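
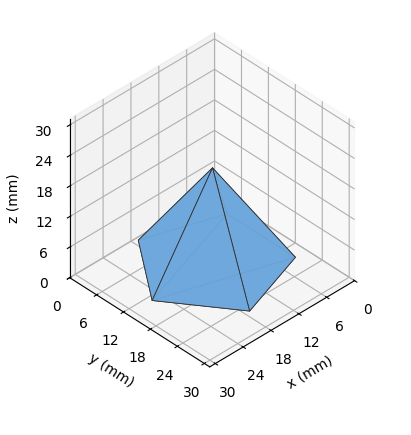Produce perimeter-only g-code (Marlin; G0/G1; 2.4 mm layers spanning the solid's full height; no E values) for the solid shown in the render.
Reading the render: the shape is a regular 5-sided pyramid, base circumscribed radius ≈ 13 mm, apex at z ≈ 19 mm (dimensions read to the nearest mm from the axis ticks). For the g-code, the solid's height is divided into equal slices at the stated Δz and each level perimeter traced with G1 moves after a G0 lift.

; perimeter-only toolpath
G21 ; units = mm
G90 ; absolute positioning
G28 ; home
; layer 1
G0 Z2.4
G0 X24.4 Y13.0
G1 X16.5 Y23.8
G1 X3.8 Y19.7
G1 X3.8 Y6.4
G1 X16.5 Y2.1
G1 X24.4 Y13.0
; layer 2
G0 Z4.8
G0 X22.8 Y13.0
G1 X16.0 Y22.3
G1 X5.1 Y18.7
G1 X5.1 Y7.3
G1 X16.0 Y3.7
G1 X22.8 Y13.0
; layer 3
G0 Z7.1
G0 X21.1 Y13.0
G1 X15.5 Y20.8
G1 X6.4 Y17.8
G1 X6.4 Y8.2
G1 X15.5 Y5.2
G1 X21.1 Y13.0
; layer 4
G0 Z9.5
G0 X19.5 Y13.0
G1 X15.0 Y19.2
G1 X7.8 Y16.8
G1 X7.8 Y9.2
G1 X15.0 Y6.8
G1 X19.5 Y13.0
; layer 5
G0 Z11.9
G0 X17.9 Y13.0
G1 X14.5 Y17.6
G1 X9.1 Y15.9
G1 X9.1 Y10.2
G1 X14.5 Y8.3
G1 X17.9 Y13.0
; layer 6
G0 Z14.2
G0 X16.2 Y13.0
G1 X14.0 Y16.1
G1 X10.4 Y14.9
G1 X10.4 Y11.1
G1 X14.0 Y9.9
G1 X16.2 Y13.0
; layer 7
G0 Z16.6
G0 X14.6 Y13.0
G1 X13.5 Y14.6
G1 X11.7 Y13.9
G1 X11.7 Y12.1
G1 X13.5 Y11.4
G1 X14.6 Y13.0
M2 ; end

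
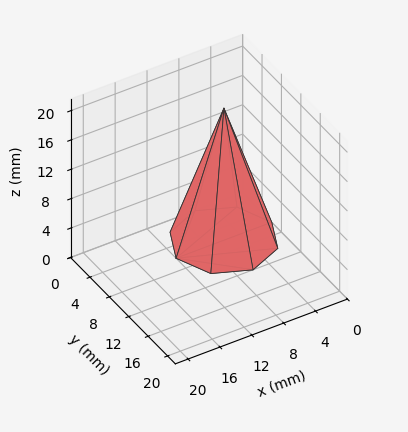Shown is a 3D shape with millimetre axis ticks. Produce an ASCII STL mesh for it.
Reading the render: the shape is a regular 8-sided pyramid, base circumscribed radius ≈ 6 mm, apex at z ≈ 18 mm (dimensions read to the nearest mm from the axis ticks). For the STL, each face is triangulated and given an outward normal.

solid part
  facet normal 0.0000 0.0000 -1.0000
    outer loop
      vertex 6.0 12.0 0.0
      vertex 10.2 10.2 0.0
      vertex 12.0 6.0 0.0
    endloop
  endfacet
  facet normal 0.0000 0.0000 -1.0000
    outer loop
      vertex 1.8 10.2 0.0
      vertex 6.0 12.0 0.0
      vertex 12.0 6.0 0.0
    endloop
  endfacet
  facet normal 0.0000 0.0000 -1.0000
    outer loop
      vertex 0.0 6.0 0.0
      vertex 1.8 10.2 0.0
      vertex 12.0 6.0 0.0
    endloop
  endfacet
  facet normal 0.0000 0.0000 -1.0000
    outer loop
      vertex 1.8 1.8 0.0
      vertex 0.0 6.0 0.0
      vertex 12.0 6.0 0.0
    endloop
  endfacet
  facet normal 0.0000 0.0000 -1.0000
    outer loop
      vertex 6.0 0.0 0.0
      vertex 1.8 1.8 0.0
      vertex 12.0 6.0 0.0
    endloop
  endfacet
  facet normal 0.0000 0.0000 -1.0000
    outer loop
      vertex 10.2 1.8 0.0
      vertex 6.0 0.0 0.0
      vertex 12.0 6.0 0.0
    endloop
  endfacet
  facet normal 0.8788 0.3766 0.2929
    outer loop
      vertex 12.0 6.0 0.0
      vertex 10.2 10.2 0.0
      vertex 6.0 6.0 18.0
    endloop
  endfacet
  facet normal 0.3766 0.8788 0.2929
    outer loop
      vertex 10.2 10.2 0.0
      vertex 6.0 12.0 0.0
      vertex 6.0 6.0 18.0
    endloop
  endfacet
  facet normal -0.3766 0.8788 0.2929
    outer loop
      vertex 6.0 12.0 0.0
      vertex 1.8 10.2 0.0
      vertex 6.0 6.0 18.0
    endloop
  endfacet
  facet normal -0.8788 0.3766 0.2929
    outer loop
      vertex 1.8 10.2 0.0
      vertex 0.0 6.0 0.0
      vertex 6.0 6.0 18.0
    endloop
  endfacet
  facet normal -0.8788 -0.3766 0.2929
    outer loop
      vertex 0.0 6.0 0.0
      vertex 1.8 1.8 0.0
      vertex 6.0 6.0 18.0
    endloop
  endfacet
  facet normal -0.3766 -0.8788 0.2929
    outer loop
      vertex 1.8 1.8 0.0
      vertex 6.0 0.0 0.0
      vertex 6.0 6.0 18.0
    endloop
  endfacet
  facet normal 0.3766 -0.8788 0.2929
    outer loop
      vertex 6.0 0.0 0.0
      vertex 10.2 1.8 0.0
      vertex 6.0 6.0 18.0
    endloop
  endfacet
  facet normal 0.8788 -0.3766 0.2929
    outer loop
      vertex 10.2 1.8 0.0
      vertex 12.0 6.0 0.0
      vertex 6.0 6.0 18.0
    endloop
  endfacet
endsolid part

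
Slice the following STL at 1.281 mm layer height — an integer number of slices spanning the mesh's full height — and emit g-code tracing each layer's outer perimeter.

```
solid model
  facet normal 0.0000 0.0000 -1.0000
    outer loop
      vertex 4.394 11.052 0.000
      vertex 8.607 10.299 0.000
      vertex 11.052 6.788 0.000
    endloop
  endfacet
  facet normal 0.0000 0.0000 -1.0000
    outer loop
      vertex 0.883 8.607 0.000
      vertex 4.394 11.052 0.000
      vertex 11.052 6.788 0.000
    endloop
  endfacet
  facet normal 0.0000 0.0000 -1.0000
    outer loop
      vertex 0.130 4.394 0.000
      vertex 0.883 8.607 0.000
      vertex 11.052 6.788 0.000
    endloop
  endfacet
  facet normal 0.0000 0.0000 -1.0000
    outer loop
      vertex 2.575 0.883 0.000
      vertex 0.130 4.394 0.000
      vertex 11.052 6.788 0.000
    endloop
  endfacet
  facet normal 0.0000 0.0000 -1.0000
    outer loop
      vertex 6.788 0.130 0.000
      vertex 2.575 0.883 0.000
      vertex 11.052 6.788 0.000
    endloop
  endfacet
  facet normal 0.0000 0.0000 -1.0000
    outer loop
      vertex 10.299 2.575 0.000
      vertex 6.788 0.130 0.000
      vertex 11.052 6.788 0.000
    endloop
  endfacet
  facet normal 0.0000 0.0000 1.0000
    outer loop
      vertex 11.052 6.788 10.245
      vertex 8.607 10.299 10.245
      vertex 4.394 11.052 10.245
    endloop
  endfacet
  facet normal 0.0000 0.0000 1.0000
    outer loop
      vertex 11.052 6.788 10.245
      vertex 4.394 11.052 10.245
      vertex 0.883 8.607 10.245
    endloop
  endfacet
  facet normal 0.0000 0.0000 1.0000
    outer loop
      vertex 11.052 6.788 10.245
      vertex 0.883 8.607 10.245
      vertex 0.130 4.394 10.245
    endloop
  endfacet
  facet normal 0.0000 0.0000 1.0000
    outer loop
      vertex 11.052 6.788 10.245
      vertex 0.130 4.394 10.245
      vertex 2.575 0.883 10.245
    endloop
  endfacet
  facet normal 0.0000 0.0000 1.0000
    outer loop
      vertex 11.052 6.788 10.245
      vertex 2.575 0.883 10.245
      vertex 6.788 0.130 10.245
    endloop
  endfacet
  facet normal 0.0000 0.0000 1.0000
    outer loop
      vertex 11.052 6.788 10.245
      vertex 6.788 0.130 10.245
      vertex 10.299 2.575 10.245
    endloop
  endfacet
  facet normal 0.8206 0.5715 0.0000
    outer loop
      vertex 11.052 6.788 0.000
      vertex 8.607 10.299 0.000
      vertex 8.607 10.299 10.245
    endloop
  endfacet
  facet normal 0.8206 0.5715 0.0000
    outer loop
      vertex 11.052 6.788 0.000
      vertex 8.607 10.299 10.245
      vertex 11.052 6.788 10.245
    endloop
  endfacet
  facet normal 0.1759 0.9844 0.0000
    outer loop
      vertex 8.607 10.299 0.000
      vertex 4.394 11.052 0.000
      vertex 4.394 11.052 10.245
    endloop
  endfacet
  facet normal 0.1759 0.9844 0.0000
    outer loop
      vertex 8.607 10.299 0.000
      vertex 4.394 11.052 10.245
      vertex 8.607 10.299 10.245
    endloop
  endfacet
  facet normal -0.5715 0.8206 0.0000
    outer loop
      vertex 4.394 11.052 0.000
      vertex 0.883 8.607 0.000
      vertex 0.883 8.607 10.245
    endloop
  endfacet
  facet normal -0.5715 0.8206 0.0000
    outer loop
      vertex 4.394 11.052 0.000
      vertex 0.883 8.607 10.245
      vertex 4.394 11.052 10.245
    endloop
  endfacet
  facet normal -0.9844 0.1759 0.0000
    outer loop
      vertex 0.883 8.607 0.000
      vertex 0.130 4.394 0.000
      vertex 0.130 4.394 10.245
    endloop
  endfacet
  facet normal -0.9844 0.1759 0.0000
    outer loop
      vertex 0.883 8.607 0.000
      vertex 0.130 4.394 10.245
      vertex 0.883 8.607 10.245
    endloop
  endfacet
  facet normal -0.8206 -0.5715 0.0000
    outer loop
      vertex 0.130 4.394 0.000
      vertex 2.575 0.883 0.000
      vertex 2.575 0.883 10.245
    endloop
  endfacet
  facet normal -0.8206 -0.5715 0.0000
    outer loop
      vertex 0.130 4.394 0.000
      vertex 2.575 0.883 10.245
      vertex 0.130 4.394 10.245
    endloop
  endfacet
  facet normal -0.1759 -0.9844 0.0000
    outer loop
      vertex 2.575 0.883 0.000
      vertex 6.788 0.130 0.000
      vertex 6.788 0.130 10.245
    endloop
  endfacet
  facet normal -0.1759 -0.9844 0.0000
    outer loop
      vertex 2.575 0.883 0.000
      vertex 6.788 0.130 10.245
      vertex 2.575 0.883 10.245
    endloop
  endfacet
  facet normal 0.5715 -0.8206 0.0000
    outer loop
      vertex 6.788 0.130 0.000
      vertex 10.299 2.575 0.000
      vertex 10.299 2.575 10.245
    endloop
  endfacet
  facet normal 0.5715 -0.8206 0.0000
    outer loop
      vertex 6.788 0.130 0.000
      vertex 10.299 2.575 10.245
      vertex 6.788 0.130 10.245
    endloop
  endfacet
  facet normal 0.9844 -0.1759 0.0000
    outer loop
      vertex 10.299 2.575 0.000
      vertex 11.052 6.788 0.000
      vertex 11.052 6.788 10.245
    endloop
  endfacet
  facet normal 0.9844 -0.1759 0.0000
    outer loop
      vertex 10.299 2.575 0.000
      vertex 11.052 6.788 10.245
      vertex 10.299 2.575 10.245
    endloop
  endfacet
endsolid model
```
; perimeter-only toolpath
G21 ; units = mm
G90 ; absolute positioning
G28 ; home
; layer 1
G0 Z1.281
G0 X11.052 Y6.788
G1 X8.607 Y10.299
G1 X4.394 Y11.052
G1 X0.883 Y8.607
G1 X0.130 Y4.394
G1 X2.575 Y0.883
G1 X6.788 Y0.130
G1 X10.299 Y2.575
G1 X11.052 Y6.788
; layer 2
G0 Z2.561
G0 X11.052 Y6.788
G1 X8.607 Y10.299
G1 X4.394 Y11.052
G1 X0.883 Y8.607
G1 X0.130 Y4.394
G1 X2.575 Y0.883
G1 X6.788 Y0.130
G1 X10.299 Y2.575
G1 X11.052 Y6.788
; layer 3
G0 Z3.842
G0 X11.052 Y6.788
G1 X8.607 Y10.299
G1 X4.394 Y11.052
G1 X0.883 Y8.607
G1 X0.130 Y4.394
G1 X2.575 Y0.883
G1 X6.788 Y0.130
G1 X10.299 Y2.575
G1 X11.052 Y6.788
; layer 4
G0 Z5.122
G0 X11.052 Y6.788
G1 X8.607 Y10.299
G1 X4.394 Y11.052
G1 X0.883 Y8.607
G1 X0.130 Y4.394
G1 X2.575 Y0.883
G1 X6.788 Y0.130
G1 X10.299 Y2.575
G1 X11.052 Y6.788
; layer 5
G0 Z6.403
G0 X11.052 Y6.788
G1 X8.607 Y10.299
G1 X4.394 Y11.052
G1 X0.883 Y8.607
G1 X0.130 Y4.394
G1 X2.575 Y0.883
G1 X6.788 Y0.130
G1 X10.299 Y2.575
G1 X11.052 Y6.788
; layer 6
G0 Z7.684
G0 X11.052 Y6.788
G1 X8.607 Y10.299
G1 X4.394 Y11.052
G1 X0.883 Y8.607
G1 X0.130 Y4.394
G1 X2.575 Y0.883
G1 X6.788 Y0.130
G1 X10.299 Y2.575
G1 X11.052 Y6.788
; layer 7
G0 Z8.964
G0 X11.052 Y6.788
G1 X8.607 Y10.299
G1 X4.394 Y11.052
G1 X0.883 Y8.607
G1 X0.130 Y4.394
G1 X2.575 Y0.883
G1 X6.788 Y0.130
G1 X10.299 Y2.575
G1 X11.052 Y6.788
; layer 8
G0 Z10.245
G0 X11.052 Y6.788
G1 X8.607 Y10.299
G1 X4.394 Y11.052
G1 X0.883 Y8.607
G1 X0.130 Y4.394
G1 X2.575 Y0.883
G1 X6.788 Y0.130
G1 X10.299 Y2.575
G1 X11.052 Y6.788
M2 ; end

The solid is a regular 8-sided prism (a cylinder approximated with 8 flat sides), circumscribed radius ≈ 5.59 mm, height ≈ 10.2 mm. Slicing at Δz = 1.281 mm — 8 equal slices spanning the solid's height, so layer i sits at z = i·h/8 — gives 8 non-empty perimeters. Each is a 8-segment closed polygon; G0 lifts to the layer z and rapids to the start vertex, then G1 traces the edges.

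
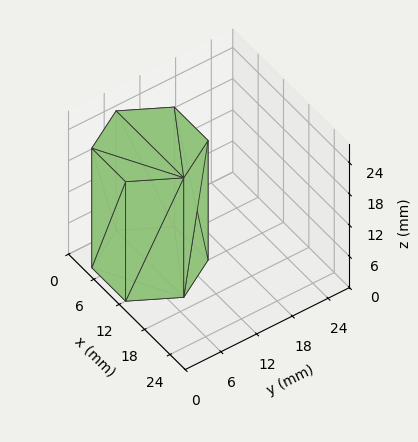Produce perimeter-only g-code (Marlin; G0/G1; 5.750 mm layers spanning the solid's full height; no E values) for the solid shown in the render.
Reading the render: the shape is a regular 6-sided prism (a cylinder approximated with 6 flat sides), circumscribed radius ≈ 8 mm, height ≈ 23 mm (dimensions read to the nearest mm from the axis ticks). For the g-code, the solid's height is divided into equal slices at the stated Δz and each level perimeter traced with G1 moves after a G0 lift.

; perimeter-only toolpath
G21 ; units = mm
G90 ; absolute positioning
G28 ; home
; layer 1
G0 Z5.750
G0 X16.000 Y8.000
G1 X12.000 Y14.928
G1 X4.000 Y14.928
G1 X0.000 Y8.000
G1 X4.000 Y1.072
G1 X12.000 Y1.072
G1 X16.000 Y8.000
; layer 2
G0 Z11.500
G0 X16.000 Y8.000
G1 X12.000 Y14.928
G1 X4.000 Y14.928
G1 X0.000 Y8.000
G1 X4.000 Y1.072
G1 X12.000 Y1.072
G1 X16.000 Y8.000
; layer 3
G0 Z17.250
G0 X16.000 Y8.000
G1 X12.000 Y14.928
G1 X4.000 Y14.928
G1 X0.000 Y8.000
G1 X4.000 Y1.072
G1 X12.000 Y1.072
G1 X16.000 Y8.000
; layer 4
G0 Z23.000
G0 X16.000 Y8.000
G1 X12.000 Y14.928
G1 X4.000 Y14.928
G1 X0.000 Y8.000
G1 X4.000 Y1.072
G1 X12.000 Y1.072
G1 X16.000 Y8.000
M2 ; end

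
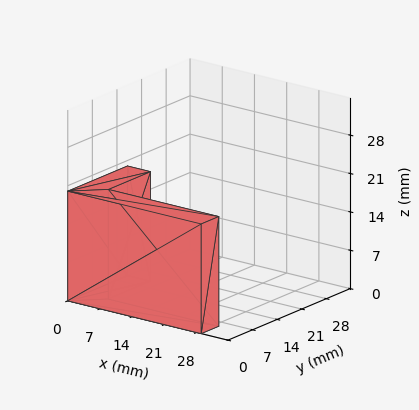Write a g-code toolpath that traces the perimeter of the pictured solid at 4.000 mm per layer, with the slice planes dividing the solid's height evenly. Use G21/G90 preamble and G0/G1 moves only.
Reading the render: the shape is an L-shaped prism: outer 29 × 17 mm, arm thicknesses ≈ 5 mm (horizontal) and 5 mm (vertical), extruded 20 mm in z (dimensions read to the nearest mm from the axis ticks). For the g-code, the solid's height is divided into equal slices at the stated Δz and each level perimeter traced with G1 moves after a G0 lift.

; perimeter-only toolpath
G21 ; units = mm
G90 ; absolute positioning
G28 ; home
; layer 1
G0 Z4.000
G0 X0.000 Y0.000
G1 X29.000 Y0.000
G1 X29.000 Y5.000
G1 X5.000 Y5.000
G1 X5.000 Y17.000
G1 X0.000 Y17.000
G1 X0.000 Y0.000
; layer 2
G0 Z8.000
G0 X0.000 Y0.000
G1 X29.000 Y0.000
G1 X29.000 Y5.000
G1 X5.000 Y5.000
G1 X5.000 Y17.000
G1 X0.000 Y17.000
G1 X0.000 Y0.000
; layer 3
G0 Z12.000
G0 X0.000 Y0.000
G1 X29.000 Y0.000
G1 X29.000 Y5.000
G1 X5.000 Y5.000
G1 X5.000 Y17.000
G1 X0.000 Y17.000
G1 X0.000 Y0.000
; layer 4
G0 Z16.000
G0 X0.000 Y0.000
G1 X29.000 Y0.000
G1 X29.000 Y5.000
G1 X5.000 Y5.000
G1 X5.000 Y17.000
G1 X0.000 Y17.000
G1 X0.000 Y0.000
; layer 5
G0 Z20.000
G0 X0.000 Y0.000
G1 X29.000 Y0.000
G1 X29.000 Y5.000
G1 X5.000 Y5.000
G1 X5.000 Y17.000
G1 X0.000 Y17.000
G1 X0.000 Y0.000
M2 ; end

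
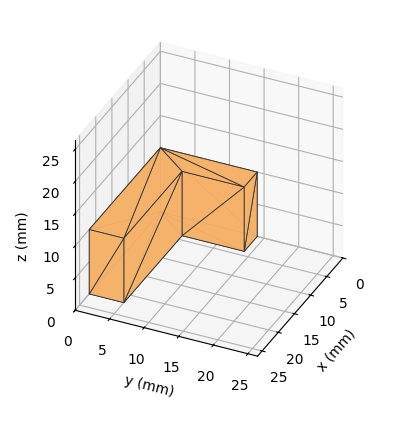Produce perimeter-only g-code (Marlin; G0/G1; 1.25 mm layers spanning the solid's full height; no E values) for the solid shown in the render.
Reading the render: the shape is an L-shaped prism: outer 22 × 14 mm, arm thicknesses ≈ 5 mm (horizontal) and 4 mm (vertical), extruded 10 mm in z (dimensions read to the nearest mm from the axis ticks). For the g-code, the solid's height is divided into equal slices at the stated Δz and each level perimeter traced with G1 moves after a G0 lift.

; perimeter-only toolpath
G21 ; units = mm
G90 ; absolute positioning
G28 ; home
; layer 1
G0 Z1.25
G0 X0.00 Y0.00
G1 X22.00 Y0.00
G1 X22.00 Y5.00
G1 X4.00 Y5.00
G1 X4.00 Y14.00
G1 X0.00 Y14.00
G1 X0.00 Y0.00
; layer 2
G0 Z2.50
G0 X0.00 Y0.00
G1 X22.00 Y0.00
G1 X22.00 Y5.00
G1 X4.00 Y5.00
G1 X4.00 Y14.00
G1 X0.00 Y14.00
G1 X0.00 Y0.00
; layer 3
G0 Z3.75
G0 X0.00 Y0.00
G1 X22.00 Y0.00
G1 X22.00 Y5.00
G1 X4.00 Y5.00
G1 X4.00 Y14.00
G1 X0.00 Y14.00
G1 X0.00 Y0.00
; layer 4
G0 Z5.00
G0 X0.00 Y0.00
G1 X22.00 Y0.00
G1 X22.00 Y5.00
G1 X4.00 Y5.00
G1 X4.00 Y14.00
G1 X0.00 Y14.00
G1 X0.00 Y0.00
; layer 5
G0 Z6.25
G0 X0.00 Y0.00
G1 X22.00 Y0.00
G1 X22.00 Y5.00
G1 X4.00 Y5.00
G1 X4.00 Y14.00
G1 X0.00 Y14.00
G1 X0.00 Y0.00
; layer 6
G0 Z7.50
G0 X0.00 Y0.00
G1 X22.00 Y0.00
G1 X22.00 Y5.00
G1 X4.00 Y5.00
G1 X4.00 Y14.00
G1 X0.00 Y14.00
G1 X0.00 Y0.00
; layer 7
G0 Z8.75
G0 X0.00 Y0.00
G1 X22.00 Y0.00
G1 X22.00 Y5.00
G1 X4.00 Y5.00
G1 X4.00 Y14.00
G1 X0.00 Y14.00
G1 X0.00 Y0.00
; layer 8
G0 Z10.00
G0 X0.00 Y0.00
G1 X22.00 Y0.00
G1 X22.00 Y5.00
G1 X4.00 Y5.00
G1 X4.00 Y14.00
G1 X0.00 Y14.00
G1 X0.00 Y0.00
M2 ; end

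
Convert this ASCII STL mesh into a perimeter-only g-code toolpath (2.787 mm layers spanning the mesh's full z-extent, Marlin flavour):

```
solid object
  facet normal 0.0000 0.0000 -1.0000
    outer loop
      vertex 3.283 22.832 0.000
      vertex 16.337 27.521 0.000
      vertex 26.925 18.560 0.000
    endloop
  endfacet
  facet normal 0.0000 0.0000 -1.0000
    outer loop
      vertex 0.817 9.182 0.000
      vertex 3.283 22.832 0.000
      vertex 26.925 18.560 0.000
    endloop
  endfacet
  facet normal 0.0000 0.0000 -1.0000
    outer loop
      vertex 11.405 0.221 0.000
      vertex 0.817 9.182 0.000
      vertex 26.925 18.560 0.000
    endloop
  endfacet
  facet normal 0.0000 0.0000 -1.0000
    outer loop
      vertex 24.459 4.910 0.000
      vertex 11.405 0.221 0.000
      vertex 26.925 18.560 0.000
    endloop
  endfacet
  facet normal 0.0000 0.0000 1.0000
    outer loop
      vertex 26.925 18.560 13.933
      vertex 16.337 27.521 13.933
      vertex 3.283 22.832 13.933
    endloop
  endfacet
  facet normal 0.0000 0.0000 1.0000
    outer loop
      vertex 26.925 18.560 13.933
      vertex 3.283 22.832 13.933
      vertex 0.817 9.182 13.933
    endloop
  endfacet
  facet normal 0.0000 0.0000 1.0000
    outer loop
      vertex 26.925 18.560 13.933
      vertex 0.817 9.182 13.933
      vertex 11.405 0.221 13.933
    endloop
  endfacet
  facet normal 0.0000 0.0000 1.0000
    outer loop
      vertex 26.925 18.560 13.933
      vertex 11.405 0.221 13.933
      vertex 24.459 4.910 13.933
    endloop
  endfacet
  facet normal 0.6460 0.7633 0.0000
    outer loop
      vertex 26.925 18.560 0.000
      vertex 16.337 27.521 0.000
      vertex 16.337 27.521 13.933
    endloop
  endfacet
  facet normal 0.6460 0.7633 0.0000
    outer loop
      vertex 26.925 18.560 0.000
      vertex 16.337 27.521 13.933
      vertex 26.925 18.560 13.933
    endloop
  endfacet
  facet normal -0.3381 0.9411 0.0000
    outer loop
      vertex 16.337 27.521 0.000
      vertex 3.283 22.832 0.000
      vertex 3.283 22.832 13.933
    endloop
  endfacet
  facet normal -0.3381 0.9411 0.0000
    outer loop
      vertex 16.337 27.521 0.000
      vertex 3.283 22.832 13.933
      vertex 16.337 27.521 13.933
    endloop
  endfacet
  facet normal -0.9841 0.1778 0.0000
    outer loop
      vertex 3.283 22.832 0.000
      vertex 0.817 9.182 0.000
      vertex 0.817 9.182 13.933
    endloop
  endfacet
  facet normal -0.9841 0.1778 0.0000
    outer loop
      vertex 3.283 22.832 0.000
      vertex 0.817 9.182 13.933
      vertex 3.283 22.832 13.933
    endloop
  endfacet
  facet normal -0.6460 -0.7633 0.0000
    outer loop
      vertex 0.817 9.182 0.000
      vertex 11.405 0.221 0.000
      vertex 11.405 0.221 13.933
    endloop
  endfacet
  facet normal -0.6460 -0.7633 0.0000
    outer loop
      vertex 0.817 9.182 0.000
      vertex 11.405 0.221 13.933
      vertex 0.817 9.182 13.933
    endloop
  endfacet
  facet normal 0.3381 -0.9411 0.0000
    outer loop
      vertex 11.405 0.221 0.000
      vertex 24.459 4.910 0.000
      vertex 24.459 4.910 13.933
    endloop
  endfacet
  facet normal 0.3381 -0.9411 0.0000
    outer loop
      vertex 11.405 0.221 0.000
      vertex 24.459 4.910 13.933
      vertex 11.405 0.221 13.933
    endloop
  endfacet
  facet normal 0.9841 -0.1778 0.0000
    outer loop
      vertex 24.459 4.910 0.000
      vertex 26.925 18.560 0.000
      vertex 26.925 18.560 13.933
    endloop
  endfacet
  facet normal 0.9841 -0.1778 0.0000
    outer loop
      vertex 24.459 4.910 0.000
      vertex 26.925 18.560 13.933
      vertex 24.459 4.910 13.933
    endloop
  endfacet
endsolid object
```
; perimeter-only toolpath
G21 ; units = mm
G90 ; absolute positioning
G28 ; home
; layer 1
G0 Z2.787
G0 X26.925 Y18.560
G1 X16.337 Y27.521
G1 X3.283 Y22.832
G1 X0.817 Y9.182
G1 X11.405 Y0.221
G1 X24.459 Y4.910
G1 X26.925 Y18.560
; layer 2
G0 Z5.573
G0 X26.925 Y18.560
G1 X16.337 Y27.521
G1 X3.283 Y22.832
G1 X0.817 Y9.182
G1 X11.405 Y0.221
G1 X24.459 Y4.910
G1 X26.925 Y18.560
; layer 3
G0 Z8.360
G0 X26.925 Y18.560
G1 X16.337 Y27.521
G1 X3.283 Y22.832
G1 X0.817 Y9.182
G1 X11.405 Y0.221
G1 X24.459 Y4.910
G1 X26.925 Y18.560
; layer 4
G0 Z11.146
G0 X26.925 Y18.560
G1 X16.337 Y27.521
G1 X3.283 Y22.832
G1 X0.817 Y9.182
G1 X11.405 Y0.221
G1 X24.459 Y4.910
G1 X26.925 Y18.560
; layer 5
G0 Z13.933
G0 X26.925 Y18.560
G1 X16.337 Y27.521
G1 X3.283 Y22.832
G1 X0.817 Y9.182
G1 X11.405 Y0.221
G1 X24.459 Y4.910
G1 X26.925 Y18.560
M2 ; end

The solid is a regular 6-sided prism (a cylinder approximated with 6 flat sides), circumscribed radius ≈ 13.9 mm, height ≈ 13.9 mm. Slicing at Δz = 2.787 mm — 5 equal slices spanning the solid's height, so layer i sits at z = i·h/5 — gives 5 non-empty perimeters. Each is a 6-segment closed polygon; G0 lifts to the layer z and rapids to the start vertex, then G1 traces the edges.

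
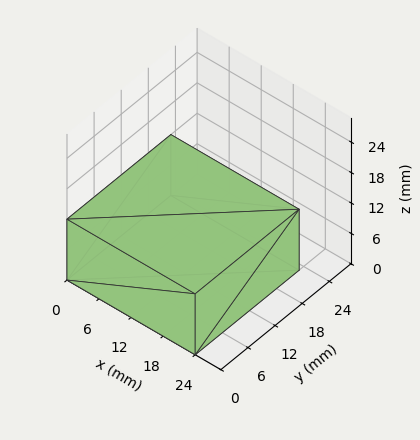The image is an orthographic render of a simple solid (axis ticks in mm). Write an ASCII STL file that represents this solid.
Reading the render: the shape is a rectangular box, roughly 24 × 23 mm footprint and 12 mm tall (dimensions read to the nearest mm from the axis ticks). For the STL, each face is triangulated and given an outward normal.

solid part
  facet normal 0.0000 0.0000 -1.0000
    outer loop
      vertex 24.00 23.00 0.00
      vertex 24.00 0.00 0.00
      vertex 0.00 0.00 0.00
    endloop
  endfacet
  facet normal 0.0000 0.0000 -1.0000
    outer loop
      vertex 0.00 23.00 0.00
      vertex 24.00 23.00 0.00
      vertex 0.00 0.00 0.00
    endloop
  endfacet
  facet normal 0.0000 0.0000 1.0000
    outer loop
      vertex 0.00 0.00 12.00
      vertex 24.00 0.00 12.00
      vertex 24.00 23.00 12.00
    endloop
  endfacet
  facet normal 0.0000 0.0000 1.0000
    outer loop
      vertex 0.00 0.00 12.00
      vertex 24.00 23.00 12.00
      vertex 0.00 23.00 12.00
    endloop
  endfacet
  facet normal 0.0000 -1.0000 0.0000
    outer loop
      vertex 0.00 0.00 0.00
      vertex 24.00 0.00 0.00
      vertex 24.00 0.00 12.00
    endloop
  endfacet
  facet normal 0.0000 -1.0000 0.0000
    outer loop
      vertex 0.00 0.00 0.00
      vertex 24.00 0.00 12.00
      vertex 0.00 0.00 12.00
    endloop
  endfacet
  facet normal 0.0000 1.0000 0.0000
    outer loop
      vertex 24.00 23.00 12.00
      vertex 24.00 23.00 0.00
      vertex 0.00 23.00 0.00
    endloop
  endfacet
  facet normal 0.0000 1.0000 0.0000
    outer loop
      vertex 0.00 23.00 12.00
      vertex 24.00 23.00 12.00
      vertex 0.00 23.00 0.00
    endloop
  endfacet
  facet normal -1.0000 0.0000 0.0000
    outer loop
      vertex 0.00 23.00 12.00
      vertex 0.00 23.00 0.00
      vertex 0.00 0.00 0.00
    endloop
  endfacet
  facet normal -1.0000 0.0000 0.0000
    outer loop
      vertex 0.00 0.00 12.00
      vertex 0.00 23.00 12.00
      vertex 0.00 0.00 0.00
    endloop
  endfacet
  facet normal 1.0000 0.0000 0.0000
    outer loop
      vertex 24.00 0.00 0.00
      vertex 24.00 23.00 0.00
      vertex 24.00 23.00 12.00
    endloop
  endfacet
  facet normal 1.0000 0.0000 0.0000
    outer loop
      vertex 24.00 0.00 0.00
      vertex 24.00 23.00 12.00
      vertex 24.00 0.00 12.00
    endloop
  endfacet
endsolid part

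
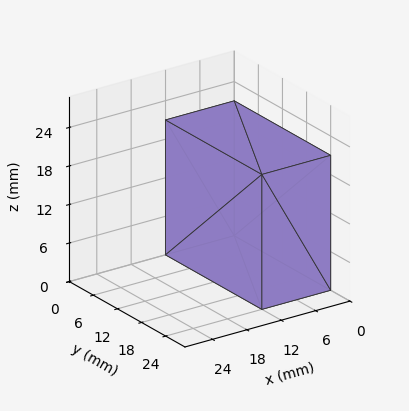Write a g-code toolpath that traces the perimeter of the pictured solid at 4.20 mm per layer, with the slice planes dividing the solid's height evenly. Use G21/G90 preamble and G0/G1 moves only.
Reading the render: the shape is a rectangular box, roughly 12 × 24 mm footprint and 21 mm tall (dimensions read to the nearest mm from the axis ticks). For the g-code, the solid's height is divided into equal slices at the stated Δz and each level perimeter traced with G1 moves after a G0 lift.

; perimeter-only toolpath
G21 ; units = mm
G90 ; absolute positioning
G28 ; home
; layer 1
G0 Z4.20
G0 X0.00 Y0.00
G1 X12.00 Y0.00
G1 X12.00 Y24.00
G1 X0.00 Y24.00
G1 X0.00 Y0.00
; layer 2
G0 Z8.40
G0 X0.00 Y0.00
G1 X12.00 Y0.00
G1 X12.00 Y24.00
G1 X0.00 Y24.00
G1 X0.00 Y0.00
; layer 3
G0 Z12.60
G0 X0.00 Y0.00
G1 X12.00 Y0.00
G1 X12.00 Y24.00
G1 X0.00 Y24.00
G1 X0.00 Y0.00
; layer 4
G0 Z16.80
G0 X0.00 Y0.00
G1 X12.00 Y0.00
G1 X12.00 Y24.00
G1 X0.00 Y24.00
G1 X0.00 Y0.00
; layer 5
G0 Z21.00
G0 X0.00 Y0.00
G1 X12.00 Y0.00
G1 X12.00 Y24.00
G1 X0.00 Y24.00
G1 X0.00 Y0.00
M2 ; end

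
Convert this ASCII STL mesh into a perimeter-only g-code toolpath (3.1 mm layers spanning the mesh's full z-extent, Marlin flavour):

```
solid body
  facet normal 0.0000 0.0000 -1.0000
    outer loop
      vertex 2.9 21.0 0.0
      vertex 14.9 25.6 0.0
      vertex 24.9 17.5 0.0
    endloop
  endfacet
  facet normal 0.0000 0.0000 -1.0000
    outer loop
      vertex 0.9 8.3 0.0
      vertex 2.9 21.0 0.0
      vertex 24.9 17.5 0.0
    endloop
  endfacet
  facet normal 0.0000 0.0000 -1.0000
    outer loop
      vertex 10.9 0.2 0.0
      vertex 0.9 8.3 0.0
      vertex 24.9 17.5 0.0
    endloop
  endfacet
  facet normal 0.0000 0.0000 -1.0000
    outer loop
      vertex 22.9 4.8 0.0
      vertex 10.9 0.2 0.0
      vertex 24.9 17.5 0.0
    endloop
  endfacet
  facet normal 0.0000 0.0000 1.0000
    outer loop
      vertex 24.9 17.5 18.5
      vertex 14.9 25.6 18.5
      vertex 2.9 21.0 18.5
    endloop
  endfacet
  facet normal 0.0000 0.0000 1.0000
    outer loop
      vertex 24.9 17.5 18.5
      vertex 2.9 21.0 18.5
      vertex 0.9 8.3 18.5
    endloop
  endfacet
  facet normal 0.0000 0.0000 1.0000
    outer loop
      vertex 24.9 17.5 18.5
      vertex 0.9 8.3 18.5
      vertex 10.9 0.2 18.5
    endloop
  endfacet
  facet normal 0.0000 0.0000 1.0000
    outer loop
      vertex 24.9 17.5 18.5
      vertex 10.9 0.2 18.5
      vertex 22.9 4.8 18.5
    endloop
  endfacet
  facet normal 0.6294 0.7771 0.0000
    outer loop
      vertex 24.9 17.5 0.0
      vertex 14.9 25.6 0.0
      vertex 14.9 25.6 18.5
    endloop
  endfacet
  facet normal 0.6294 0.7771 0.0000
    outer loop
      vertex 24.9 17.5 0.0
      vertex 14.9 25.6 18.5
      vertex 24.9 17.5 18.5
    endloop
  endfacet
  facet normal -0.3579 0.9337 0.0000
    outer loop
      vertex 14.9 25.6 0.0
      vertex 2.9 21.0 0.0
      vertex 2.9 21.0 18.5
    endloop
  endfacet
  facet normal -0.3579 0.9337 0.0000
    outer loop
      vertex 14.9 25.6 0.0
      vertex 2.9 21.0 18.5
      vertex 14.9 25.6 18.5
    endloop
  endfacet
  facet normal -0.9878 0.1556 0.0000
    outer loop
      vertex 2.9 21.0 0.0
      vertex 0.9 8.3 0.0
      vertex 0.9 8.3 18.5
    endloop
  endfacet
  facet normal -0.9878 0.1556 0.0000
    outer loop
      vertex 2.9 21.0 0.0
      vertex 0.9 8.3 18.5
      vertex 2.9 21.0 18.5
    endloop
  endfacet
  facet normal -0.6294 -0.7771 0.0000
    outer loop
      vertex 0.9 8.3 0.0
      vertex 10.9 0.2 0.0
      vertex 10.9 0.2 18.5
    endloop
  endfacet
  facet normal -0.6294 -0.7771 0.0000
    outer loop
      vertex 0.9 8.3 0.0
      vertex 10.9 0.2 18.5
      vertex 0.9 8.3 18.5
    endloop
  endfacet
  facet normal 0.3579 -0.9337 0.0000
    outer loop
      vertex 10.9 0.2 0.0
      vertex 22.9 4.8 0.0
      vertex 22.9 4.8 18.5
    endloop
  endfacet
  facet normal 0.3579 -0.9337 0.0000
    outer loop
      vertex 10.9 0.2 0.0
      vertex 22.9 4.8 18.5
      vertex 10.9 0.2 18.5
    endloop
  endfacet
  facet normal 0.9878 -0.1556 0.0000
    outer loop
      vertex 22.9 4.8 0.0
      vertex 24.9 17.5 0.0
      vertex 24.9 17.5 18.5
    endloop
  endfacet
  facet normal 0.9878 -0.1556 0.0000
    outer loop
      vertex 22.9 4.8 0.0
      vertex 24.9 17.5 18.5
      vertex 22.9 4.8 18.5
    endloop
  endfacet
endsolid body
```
; perimeter-only toolpath
G21 ; units = mm
G90 ; absolute positioning
G28 ; home
; layer 1
G0 Z3.1
G0 X24.9 Y17.5
G1 X14.9 Y25.6
G1 X2.9 Y21.0
G1 X0.9 Y8.3
G1 X10.9 Y0.2
G1 X22.9 Y4.8
G1 X24.9 Y17.5
; layer 2
G0 Z6.2
G0 X24.9 Y17.5
G1 X14.9 Y25.6
G1 X2.9 Y21.0
G1 X0.9 Y8.3
G1 X10.9 Y0.2
G1 X22.9 Y4.8
G1 X24.9 Y17.5
; layer 3
G0 Z9.2
G0 X24.9 Y17.5
G1 X14.9 Y25.6
G1 X2.9 Y21.0
G1 X0.9 Y8.3
G1 X10.9 Y0.2
G1 X22.9 Y4.8
G1 X24.9 Y17.5
; layer 4
G0 Z12.3
G0 X24.9 Y17.5
G1 X14.9 Y25.6
G1 X2.9 Y21.0
G1 X0.9 Y8.3
G1 X10.9 Y0.2
G1 X22.9 Y4.8
G1 X24.9 Y17.5
; layer 5
G0 Z15.4
G0 X24.9 Y17.5
G1 X14.9 Y25.6
G1 X2.9 Y21.0
G1 X0.9 Y8.3
G1 X10.9 Y0.2
G1 X22.9 Y4.8
G1 X24.9 Y17.5
; layer 6
G0 Z18.5
G0 X24.9 Y17.5
G1 X14.9 Y25.6
G1 X2.9 Y21.0
G1 X0.9 Y8.3
G1 X10.9 Y0.2
G1 X22.9 Y4.8
G1 X24.9 Y17.5
M2 ; end

The solid is a regular 6-sided prism (a cylinder approximated with 6 flat sides), circumscribed radius ≈ 12.9 mm, height ≈ 18.5 mm. Slicing at Δz = 3.1 mm — 6 equal slices spanning the solid's height, so layer i sits at z = i·h/6 — gives 6 non-empty perimeters. Each is a 6-segment closed polygon; G0 lifts to the layer z and rapids to the start vertex, then G1 traces the edges.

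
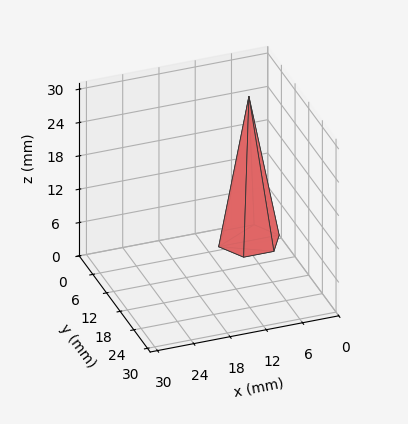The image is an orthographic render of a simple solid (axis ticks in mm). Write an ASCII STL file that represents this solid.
Reading the render: the shape is a regular 6-sided pyramid, base circumscribed radius ≈ 5 mm, apex at z ≈ 26 mm (dimensions read to the nearest mm from the axis ticks). For the STL, each face is triangulated and given an outward normal.

solid part
  facet normal 0.0000 0.0000 -1.0000
    outer loop
      vertex 2.500 9.330 0.000
      vertex 7.500 9.330 0.000
      vertex 10.000 5.000 0.000
    endloop
  endfacet
  facet normal 0.0000 0.0000 -1.0000
    outer loop
      vertex 0.000 5.000 0.000
      vertex 2.500 9.330 0.000
      vertex 10.000 5.000 0.000
    endloop
  endfacet
  facet normal 0.0000 0.0000 -1.0000
    outer loop
      vertex 2.500 0.670 0.000
      vertex 0.000 5.000 0.000
      vertex 10.000 5.000 0.000
    endloop
  endfacet
  facet normal 0.0000 0.0000 -1.0000
    outer loop
      vertex 7.500 0.670 0.000
      vertex 2.500 0.670 0.000
      vertex 10.000 5.000 0.000
    endloop
  endfacet
  facet normal 0.8543 0.4932 0.1643
    outer loop
      vertex 10.000 5.000 0.000
      vertex 7.500 9.330 0.000
      vertex 5.000 5.000 26.000
    endloop
  endfacet
  facet normal 0.0000 0.9864 0.1643
    outer loop
      vertex 7.500 9.330 0.000
      vertex 2.500 9.330 0.000
      vertex 5.000 5.000 26.000
    endloop
  endfacet
  facet normal -0.8543 0.4932 0.1643
    outer loop
      vertex 2.500 9.330 0.000
      vertex 0.000 5.000 0.000
      vertex 5.000 5.000 26.000
    endloop
  endfacet
  facet normal -0.8543 -0.4932 0.1643
    outer loop
      vertex 0.000 5.000 0.000
      vertex 2.500 0.670 0.000
      vertex 5.000 5.000 26.000
    endloop
  endfacet
  facet normal 0.0000 -0.9864 0.1643
    outer loop
      vertex 2.500 0.670 0.000
      vertex 7.500 0.670 0.000
      vertex 5.000 5.000 26.000
    endloop
  endfacet
  facet normal 0.8543 -0.4932 0.1643
    outer loop
      vertex 7.500 0.670 0.000
      vertex 10.000 5.000 0.000
      vertex 5.000 5.000 26.000
    endloop
  endfacet
endsolid part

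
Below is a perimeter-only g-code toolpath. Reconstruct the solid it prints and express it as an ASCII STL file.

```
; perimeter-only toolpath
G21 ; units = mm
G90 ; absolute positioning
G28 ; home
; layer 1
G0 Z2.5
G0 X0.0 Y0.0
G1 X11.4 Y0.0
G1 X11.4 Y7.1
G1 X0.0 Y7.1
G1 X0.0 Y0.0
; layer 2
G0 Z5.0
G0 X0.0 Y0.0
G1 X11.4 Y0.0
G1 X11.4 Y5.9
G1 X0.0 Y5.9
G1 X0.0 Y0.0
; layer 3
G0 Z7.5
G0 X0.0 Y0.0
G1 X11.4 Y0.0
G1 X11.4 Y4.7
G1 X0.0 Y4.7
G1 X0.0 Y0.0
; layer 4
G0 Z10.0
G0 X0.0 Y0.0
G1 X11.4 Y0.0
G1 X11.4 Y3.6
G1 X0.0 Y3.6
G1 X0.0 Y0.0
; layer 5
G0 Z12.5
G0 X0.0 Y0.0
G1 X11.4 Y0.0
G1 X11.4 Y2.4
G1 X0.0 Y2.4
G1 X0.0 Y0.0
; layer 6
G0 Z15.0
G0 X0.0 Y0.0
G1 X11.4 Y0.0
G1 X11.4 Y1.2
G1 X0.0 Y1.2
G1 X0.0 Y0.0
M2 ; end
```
solid part
  facet normal 0.0000 0.0000 -1.0000
    outer loop
      vertex 11.4 8.3 0.0
      vertex 11.4 0.0 0.0
      vertex 0.0 0.0 0.0
    endloop
  endfacet
  facet normal 0.0000 0.0000 -1.0000
    outer loop
      vertex 0.0 8.3 0.0
      vertex 11.4 8.3 0.0
      vertex 0.0 0.0 0.0
    endloop
  endfacet
  facet normal 0.0000 -1.0000 0.0000
    outer loop
      vertex 0.0 0.0 0.0
      vertex 11.4 0.0 0.0
      vertex 11.4 0.0 17.5
    endloop
  endfacet
  facet normal 0.0000 -1.0000 0.0000
    outer loop
      vertex 0.0 0.0 0.0
      vertex 11.4 0.0 17.5
      vertex 0.0 0.0 17.5
    endloop
  endfacet
  facet normal 0.0000 0.9035 0.4285
    outer loop
      vertex 0.0 0.0 17.5
      vertex 11.4 0.0 17.5
      vertex 11.4 8.3 0.0
    endloop
  endfacet
  facet normal 0.0000 0.9035 0.4285
    outer loop
      vertex 0.0 0.0 17.5
      vertex 11.4 8.3 0.0
      vertex 0.0 8.3 0.0
    endloop
  endfacet
  facet normal -1.0000 0.0000 0.0000
    outer loop
      vertex 0.0 0.0 17.5
      vertex 0.0 8.3 0.0
      vertex 0.0 0.0 0.0
    endloop
  endfacet
  facet normal 1.0000 0.0000 0.0000
    outer loop
      vertex 11.4 0.0 0.0
      vertex 11.4 8.3 0.0
      vertex 11.4 0.0 17.5
    endloop
  endfacet
endsolid part

The G0 Z moves step by Δz≈2.5 mm. The G1 loops shrink linearly with z, so the solid tapers from its base footprint up to z≈17.5. Closing with a flat bottom cap and the tapered top and triangulating gives 8 facets — a wedge (ramp): 11.4 × 8.3 mm base, rising to 17.5 mm along the y=0 edge and sloping linearly to z=0 at y=8.3.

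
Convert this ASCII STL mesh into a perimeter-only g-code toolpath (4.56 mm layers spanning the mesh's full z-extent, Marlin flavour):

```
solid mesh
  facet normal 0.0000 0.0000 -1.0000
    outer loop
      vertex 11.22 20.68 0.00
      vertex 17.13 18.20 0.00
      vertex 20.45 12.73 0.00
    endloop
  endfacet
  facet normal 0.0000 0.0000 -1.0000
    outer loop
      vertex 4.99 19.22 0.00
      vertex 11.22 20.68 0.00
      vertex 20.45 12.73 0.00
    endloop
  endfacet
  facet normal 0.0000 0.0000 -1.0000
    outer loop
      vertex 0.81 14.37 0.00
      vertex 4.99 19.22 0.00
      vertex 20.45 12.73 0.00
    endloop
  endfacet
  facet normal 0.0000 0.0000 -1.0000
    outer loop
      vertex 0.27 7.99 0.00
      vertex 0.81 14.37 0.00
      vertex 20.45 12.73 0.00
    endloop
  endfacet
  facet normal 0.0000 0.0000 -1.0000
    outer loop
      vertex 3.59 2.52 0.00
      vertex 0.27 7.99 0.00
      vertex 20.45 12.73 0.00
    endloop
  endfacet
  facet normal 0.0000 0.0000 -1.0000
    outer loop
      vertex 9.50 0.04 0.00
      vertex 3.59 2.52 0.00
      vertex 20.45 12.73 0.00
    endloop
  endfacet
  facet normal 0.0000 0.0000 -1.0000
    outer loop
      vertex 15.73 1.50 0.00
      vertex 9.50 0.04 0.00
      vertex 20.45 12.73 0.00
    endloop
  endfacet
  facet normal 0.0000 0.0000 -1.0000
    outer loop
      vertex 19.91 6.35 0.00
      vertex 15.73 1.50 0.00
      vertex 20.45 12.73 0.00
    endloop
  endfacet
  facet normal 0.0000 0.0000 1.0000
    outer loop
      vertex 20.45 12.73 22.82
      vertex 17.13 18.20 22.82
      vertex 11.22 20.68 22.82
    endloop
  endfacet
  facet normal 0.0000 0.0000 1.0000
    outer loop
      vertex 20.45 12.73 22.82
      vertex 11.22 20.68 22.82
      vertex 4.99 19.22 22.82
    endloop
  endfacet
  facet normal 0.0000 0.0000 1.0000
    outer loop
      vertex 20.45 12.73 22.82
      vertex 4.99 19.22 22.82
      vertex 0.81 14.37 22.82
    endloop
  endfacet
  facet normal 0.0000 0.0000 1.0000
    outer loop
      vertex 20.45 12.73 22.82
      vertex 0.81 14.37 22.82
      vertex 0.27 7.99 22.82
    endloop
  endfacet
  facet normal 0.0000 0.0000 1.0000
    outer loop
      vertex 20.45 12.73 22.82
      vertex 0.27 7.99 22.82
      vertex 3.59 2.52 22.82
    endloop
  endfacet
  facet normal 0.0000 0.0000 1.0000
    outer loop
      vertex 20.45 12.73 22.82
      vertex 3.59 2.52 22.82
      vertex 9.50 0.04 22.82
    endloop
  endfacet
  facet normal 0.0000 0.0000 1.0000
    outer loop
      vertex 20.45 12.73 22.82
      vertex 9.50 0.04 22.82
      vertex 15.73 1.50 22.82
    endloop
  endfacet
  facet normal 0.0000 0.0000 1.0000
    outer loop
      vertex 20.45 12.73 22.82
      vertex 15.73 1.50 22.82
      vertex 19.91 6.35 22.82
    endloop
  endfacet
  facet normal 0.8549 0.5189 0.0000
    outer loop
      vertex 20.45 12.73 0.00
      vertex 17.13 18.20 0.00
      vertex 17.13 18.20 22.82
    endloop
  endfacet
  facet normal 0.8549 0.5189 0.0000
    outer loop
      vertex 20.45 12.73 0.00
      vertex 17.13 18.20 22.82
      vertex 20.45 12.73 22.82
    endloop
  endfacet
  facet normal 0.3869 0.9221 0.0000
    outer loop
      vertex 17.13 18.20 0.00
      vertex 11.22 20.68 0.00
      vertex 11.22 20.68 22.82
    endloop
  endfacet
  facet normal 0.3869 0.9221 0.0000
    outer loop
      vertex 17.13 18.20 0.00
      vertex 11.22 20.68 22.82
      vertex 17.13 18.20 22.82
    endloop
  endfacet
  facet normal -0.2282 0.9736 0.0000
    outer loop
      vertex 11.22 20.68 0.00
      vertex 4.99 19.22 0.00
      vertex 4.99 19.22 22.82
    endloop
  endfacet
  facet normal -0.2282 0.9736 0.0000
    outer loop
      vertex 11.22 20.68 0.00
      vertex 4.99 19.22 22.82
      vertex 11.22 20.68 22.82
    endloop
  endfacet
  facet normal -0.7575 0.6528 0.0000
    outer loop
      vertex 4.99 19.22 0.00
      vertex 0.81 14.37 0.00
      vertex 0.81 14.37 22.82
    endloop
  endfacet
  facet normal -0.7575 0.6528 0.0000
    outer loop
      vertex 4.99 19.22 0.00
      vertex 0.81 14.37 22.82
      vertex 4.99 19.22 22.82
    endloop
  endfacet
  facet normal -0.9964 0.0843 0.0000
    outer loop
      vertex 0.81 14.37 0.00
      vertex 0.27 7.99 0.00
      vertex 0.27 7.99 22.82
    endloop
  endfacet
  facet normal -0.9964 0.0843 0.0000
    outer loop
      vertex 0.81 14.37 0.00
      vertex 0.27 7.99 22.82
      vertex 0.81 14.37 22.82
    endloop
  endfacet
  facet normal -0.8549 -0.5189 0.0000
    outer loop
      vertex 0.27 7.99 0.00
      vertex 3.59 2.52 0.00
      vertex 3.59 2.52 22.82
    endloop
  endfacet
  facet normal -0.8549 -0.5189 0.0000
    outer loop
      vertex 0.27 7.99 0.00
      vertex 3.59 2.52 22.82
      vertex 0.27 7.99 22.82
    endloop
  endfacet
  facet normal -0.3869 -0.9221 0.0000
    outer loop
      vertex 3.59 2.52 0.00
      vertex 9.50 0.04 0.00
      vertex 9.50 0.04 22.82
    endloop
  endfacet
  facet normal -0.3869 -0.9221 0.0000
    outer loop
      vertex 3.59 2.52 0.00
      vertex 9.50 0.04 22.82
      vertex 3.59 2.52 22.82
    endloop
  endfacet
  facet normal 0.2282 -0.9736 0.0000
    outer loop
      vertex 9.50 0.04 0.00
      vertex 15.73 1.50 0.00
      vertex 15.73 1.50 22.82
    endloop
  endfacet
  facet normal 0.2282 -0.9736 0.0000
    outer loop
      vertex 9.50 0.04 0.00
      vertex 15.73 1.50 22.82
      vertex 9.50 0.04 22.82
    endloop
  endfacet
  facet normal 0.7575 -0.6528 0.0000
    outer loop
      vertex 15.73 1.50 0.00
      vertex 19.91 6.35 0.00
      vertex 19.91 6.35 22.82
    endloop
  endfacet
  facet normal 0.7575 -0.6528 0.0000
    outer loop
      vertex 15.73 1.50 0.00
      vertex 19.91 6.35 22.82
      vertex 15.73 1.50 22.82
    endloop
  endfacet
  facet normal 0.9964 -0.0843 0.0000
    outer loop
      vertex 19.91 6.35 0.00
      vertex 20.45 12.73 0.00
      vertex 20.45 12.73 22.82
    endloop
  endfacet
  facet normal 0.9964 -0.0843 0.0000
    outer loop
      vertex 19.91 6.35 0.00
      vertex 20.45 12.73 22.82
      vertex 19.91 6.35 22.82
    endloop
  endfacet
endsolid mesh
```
; perimeter-only toolpath
G21 ; units = mm
G90 ; absolute positioning
G28 ; home
; layer 1
G0 Z4.56
G0 X20.45 Y12.73
G1 X17.13 Y18.20
G1 X11.22 Y20.68
G1 X4.99 Y19.22
G1 X0.81 Y14.37
G1 X0.27 Y7.99
G1 X3.59 Y2.52
G1 X9.50 Y0.04
G1 X15.73 Y1.50
G1 X19.91 Y6.35
G1 X20.45 Y12.73
; layer 2
G0 Z9.13
G0 X20.45 Y12.73
G1 X17.13 Y18.20
G1 X11.22 Y20.68
G1 X4.99 Y19.22
G1 X0.81 Y14.37
G1 X0.27 Y7.99
G1 X3.59 Y2.52
G1 X9.50 Y0.04
G1 X15.73 Y1.50
G1 X19.91 Y6.35
G1 X20.45 Y12.73
; layer 3
G0 Z13.69
G0 X20.45 Y12.73
G1 X17.13 Y18.20
G1 X11.22 Y20.68
G1 X4.99 Y19.22
G1 X0.81 Y14.37
G1 X0.27 Y7.99
G1 X3.59 Y2.52
G1 X9.50 Y0.04
G1 X15.73 Y1.50
G1 X19.91 Y6.35
G1 X20.45 Y12.73
; layer 4
G0 Z18.26
G0 X20.45 Y12.73
G1 X17.13 Y18.20
G1 X11.22 Y20.68
G1 X4.99 Y19.22
G1 X0.81 Y14.37
G1 X0.27 Y7.99
G1 X3.59 Y2.52
G1 X9.50 Y0.04
G1 X15.73 Y1.50
G1 X19.91 Y6.35
G1 X20.45 Y12.73
; layer 5
G0 Z22.82
G0 X20.45 Y12.73
G1 X17.13 Y18.20
G1 X11.22 Y20.68
G1 X4.99 Y19.22
G1 X0.81 Y14.37
G1 X0.27 Y7.99
G1 X3.59 Y2.52
G1 X9.50 Y0.04
G1 X15.73 Y1.50
G1 X19.91 Y6.35
G1 X20.45 Y12.73
M2 ; end

The solid is a regular 10-sided prism (a cylinder approximated with 10 flat sides), circumscribed radius ≈ 10.4 mm, height ≈ 22.8 mm. Slicing at Δz = 4.56 mm — 5 equal slices spanning the solid's height, so layer i sits at z = i·h/5 — gives 5 non-empty perimeters. Each is a 10-segment closed polygon; G0 lifts to the layer z and rapids to the start vertex, then G1 traces the edges.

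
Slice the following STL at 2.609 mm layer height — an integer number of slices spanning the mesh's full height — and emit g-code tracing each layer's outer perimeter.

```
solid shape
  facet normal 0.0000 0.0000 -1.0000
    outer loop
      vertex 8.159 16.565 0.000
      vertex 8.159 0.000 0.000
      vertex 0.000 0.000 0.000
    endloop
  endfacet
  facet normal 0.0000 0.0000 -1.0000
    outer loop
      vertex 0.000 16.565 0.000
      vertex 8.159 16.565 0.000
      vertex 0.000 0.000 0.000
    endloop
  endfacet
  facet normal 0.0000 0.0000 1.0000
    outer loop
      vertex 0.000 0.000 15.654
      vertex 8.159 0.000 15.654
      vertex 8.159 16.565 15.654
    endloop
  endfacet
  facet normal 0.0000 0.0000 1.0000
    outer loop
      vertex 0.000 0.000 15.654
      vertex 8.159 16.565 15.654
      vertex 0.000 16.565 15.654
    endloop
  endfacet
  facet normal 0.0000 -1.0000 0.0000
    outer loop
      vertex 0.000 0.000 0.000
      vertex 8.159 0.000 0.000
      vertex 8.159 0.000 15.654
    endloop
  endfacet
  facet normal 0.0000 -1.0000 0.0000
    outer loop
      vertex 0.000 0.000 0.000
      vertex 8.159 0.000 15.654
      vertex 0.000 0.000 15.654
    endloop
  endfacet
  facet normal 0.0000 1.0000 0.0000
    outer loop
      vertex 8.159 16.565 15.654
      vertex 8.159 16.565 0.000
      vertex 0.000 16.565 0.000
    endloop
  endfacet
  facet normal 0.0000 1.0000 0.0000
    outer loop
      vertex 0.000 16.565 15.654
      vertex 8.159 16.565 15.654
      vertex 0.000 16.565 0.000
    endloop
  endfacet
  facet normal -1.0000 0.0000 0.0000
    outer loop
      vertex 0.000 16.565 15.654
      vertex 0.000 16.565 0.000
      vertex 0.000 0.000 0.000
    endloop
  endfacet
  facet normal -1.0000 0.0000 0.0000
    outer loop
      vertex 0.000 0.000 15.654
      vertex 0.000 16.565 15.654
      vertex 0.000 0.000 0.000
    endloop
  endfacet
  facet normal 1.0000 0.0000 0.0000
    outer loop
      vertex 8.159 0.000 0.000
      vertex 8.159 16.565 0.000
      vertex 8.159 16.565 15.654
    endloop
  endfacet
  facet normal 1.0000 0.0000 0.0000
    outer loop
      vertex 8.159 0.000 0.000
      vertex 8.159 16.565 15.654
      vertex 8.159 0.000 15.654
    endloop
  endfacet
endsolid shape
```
; perimeter-only toolpath
G21 ; units = mm
G90 ; absolute positioning
G28 ; home
; layer 1
G0 Z2.609
G0 X0.000 Y0.000
G1 X8.159 Y0.000
G1 X8.159 Y16.565
G1 X0.000 Y16.565
G1 X0.000 Y0.000
; layer 2
G0 Z5.218
G0 X0.000 Y0.000
G1 X8.159 Y0.000
G1 X8.159 Y16.565
G1 X0.000 Y16.565
G1 X0.000 Y0.000
; layer 3
G0 Z7.827
G0 X0.000 Y0.000
G1 X8.159 Y0.000
G1 X8.159 Y16.565
G1 X0.000 Y16.565
G1 X0.000 Y0.000
; layer 4
G0 Z10.436
G0 X0.000 Y0.000
G1 X8.159 Y0.000
G1 X8.159 Y16.565
G1 X0.000 Y16.565
G1 X0.000 Y0.000
; layer 5
G0 Z13.045
G0 X0.000 Y0.000
G1 X8.159 Y0.000
G1 X8.159 Y16.565
G1 X0.000 Y16.565
G1 X0.000 Y0.000
; layer 6
G0 Z15.654
G0 X0.000 Y0.000
G1 X8.159 Y0.000
G1 X8.159 Y16.565
G1 X0.000 Y16.565
G1 X0.000 Y0.000
M2 ; end

The solid is a rectangular box, roughly 8.16 × 16.6 mm footprint and 15.7 mm tall. Slicing at Δz = 2.609 mm — 6 equal slices spanning the solid's height, so layer i sits at z = i·h/6 — gives 6 non-empty perimeters. Each is a 4-segment closed polygon; G0 lifts to the layer z and rapids to the start vertex, then G1 traces the edges.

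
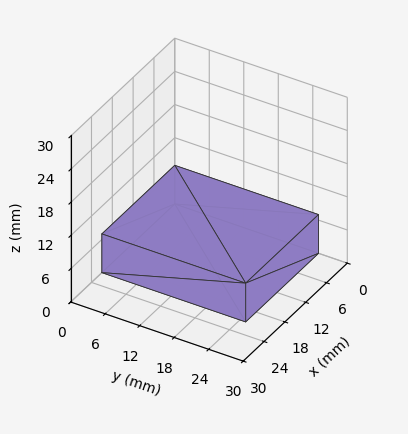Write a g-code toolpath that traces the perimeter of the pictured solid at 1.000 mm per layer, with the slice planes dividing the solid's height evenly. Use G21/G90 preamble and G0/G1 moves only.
Reading the render: the shape is a rectangular box, roughly 21 × 25 mm footprint and 7 mm tall (dimensions read to the nearest mm from the axis ticks). For the g-code, the solid's height is divided into equal slices at the stated Δz and each level perimeter traced with G1 moves after a G0 lift.

; perimeter-only toolpath
G21 ; units = mm
G90 ; absolute positioning
G28 ; home
; layer 1
G0 Z1.000
G0 X0.000 Y0.000
G1 X21.000 Y0.000
G1 X21.000 Y25.000
G1 X0.000 Y25.000
G1 X0.000 Y0.000
; layer 2
G0 Z2.000
G0 X0.000 Y0.000
G1 X21.000 Y0.000
G1 X21.000 Y25.000
G1 X0.000 Y25.000
G1 X0.000 Y0.000
; layer 3
G0 Z3.000
G0 X0.000 Y0.000
G1 X21.000 Y0.000
G1 X21.000 Y25.000
G1 X0.000 Y25.000
G1 X0.000 Y0.000
; layer 4
G0 Z4.000
G0 X0.000 Y0.000
G1 X21.000 Y0.000
G1 X21.000 Y25.000
G1 X0.000 Y25.000
G1 X0.000 Y0.000
; layer 5
G0 Z5.000
G0 X0.000 Y0.000
G1 X21.000 Y0.000
G1 X21.000 Y25.000
G1 X0.000 Y25.000
G1 X0.000 Y0.000
; layer 6
G0 Z6.000
G0 X0.000 Y0.000
G1 X21.000 Y0.000
G1 X21.000 Y25.000
G1 X0.000 Y25.000
G1 X0.000 Y0.000
; layer 7
G0 Z7.000
G0 X0.000 Y0.000
G1 X21.000 Y0.000
G1 X21.000 Y25.000
G1 X0.000 Y25.000
G1 X0.000 Y0.000
M2 ; end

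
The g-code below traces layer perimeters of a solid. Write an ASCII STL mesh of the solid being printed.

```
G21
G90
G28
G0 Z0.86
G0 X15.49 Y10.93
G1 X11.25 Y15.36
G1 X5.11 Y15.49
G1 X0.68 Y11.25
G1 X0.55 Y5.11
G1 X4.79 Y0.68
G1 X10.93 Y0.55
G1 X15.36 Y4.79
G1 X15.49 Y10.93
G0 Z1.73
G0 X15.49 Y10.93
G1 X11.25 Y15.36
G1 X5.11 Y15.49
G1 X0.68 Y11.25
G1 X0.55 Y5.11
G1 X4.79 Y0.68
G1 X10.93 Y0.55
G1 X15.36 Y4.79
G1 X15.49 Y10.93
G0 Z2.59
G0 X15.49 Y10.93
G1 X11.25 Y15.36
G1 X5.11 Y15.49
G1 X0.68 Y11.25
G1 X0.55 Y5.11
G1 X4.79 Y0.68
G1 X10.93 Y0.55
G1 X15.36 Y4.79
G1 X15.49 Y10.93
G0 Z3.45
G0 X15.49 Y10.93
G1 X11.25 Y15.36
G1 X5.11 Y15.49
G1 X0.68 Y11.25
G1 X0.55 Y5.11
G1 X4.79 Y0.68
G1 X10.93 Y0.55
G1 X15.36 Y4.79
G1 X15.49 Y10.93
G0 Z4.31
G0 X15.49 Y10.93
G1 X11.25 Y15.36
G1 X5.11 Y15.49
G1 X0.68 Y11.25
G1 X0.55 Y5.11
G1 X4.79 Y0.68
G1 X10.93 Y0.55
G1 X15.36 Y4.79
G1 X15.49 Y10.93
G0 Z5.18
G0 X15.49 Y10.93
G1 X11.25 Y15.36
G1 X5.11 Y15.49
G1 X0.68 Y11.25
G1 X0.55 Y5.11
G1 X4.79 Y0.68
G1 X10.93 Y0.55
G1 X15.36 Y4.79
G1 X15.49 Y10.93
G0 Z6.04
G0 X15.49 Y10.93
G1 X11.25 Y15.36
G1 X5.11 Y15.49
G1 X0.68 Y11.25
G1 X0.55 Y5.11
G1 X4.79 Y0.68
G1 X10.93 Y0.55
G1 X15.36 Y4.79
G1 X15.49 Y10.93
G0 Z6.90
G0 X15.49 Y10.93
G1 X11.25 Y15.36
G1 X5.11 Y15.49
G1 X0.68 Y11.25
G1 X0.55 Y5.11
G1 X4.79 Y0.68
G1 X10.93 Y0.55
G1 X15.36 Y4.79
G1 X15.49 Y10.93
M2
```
solid part
  facet normal 0.0000 0.0000 -1.0000
    outer loop
      vertex 5.11 15.49 0.00
      vertex 11.25 15.36 0.00
      vertex 15.49 10.93 0.00
    endloop
  endfacet
  facet normal 0.0000 0.0000 -1.0000
    outer loop
      vertex 0.68 11.25 0.00
      vertex 5.11 15.49 0.00
      vertex 15.49 10.93 0.00
    endloop
  endfacet
  facet normal 0.0000 0.0000 -1.0000
    outer loop
      vertex 0.55 5.11 0.00
      vertex 0.68 11.25 0.00
      vertex 15.49 10.93 0.00
    endloop
  endfacet
  facet normal 0.0000 0.0000 -1.0000
    outer loop
      vertex 4.79 0.68 0.00
      vertex 0.55 5.11 0.00
      vertex 15.49 10.93 0.00
    endloop
  endfacet
  facet normal 0.0000 0.0000 -1.0000
    outer loop
      vertex 10.93 0.55 0.00
      vertex 4.79 0.68 0.00
      vertex 15.49 10.93 0.00
    endloop
  endfacet
  facet normal 0.0000 0.0000 -1.0000
    outer loop
      vertex 15.36 4.79 0.00
      vertex 10.93 0.55 0.00
      vertex 15.49 10.93 0.00
    endloop
  endfacet
  facet normal 0.0000 0.0000 1.0000
    outer loop
      vertex 15.49 10.93 6.90
      vertex 11.25 15.36 6.90
      vertex 5.11 15.49 6.90
    endloop
  endfacet
  facet normal 0.0000 0.0000 1.0000
    outer loop
      vertex 15.49 10.93 6.90
      vertex 5.11 15.49 6.90
      vertex 0.68 11.25 6.90
    endloop
  endfacet
  facet normal 0.0000 0.0000 1.0000
    outer loop
      vertex 15.49 10.93 6.90
      vertex 0.68 11.25 6.90
      vertex 0.55 5.11 6.90
    endloop
  endfacet
  facet normal 0.0000 0.0000 1.0000
    outer loop
      vertex 15.49 10.93 6.90
      vertex 0.55 5.11 6.90
      vertex 4.79 0.68 6.90
    endloop
  endfacet
  facet normal 0.0000 0.0000 1.0000
    outer loop
      vertex 15.49 10.93 6.90
      vertex 4.79 0.68 6.90
      vertex 10.93 0.55 6.90
    endloop
  endfacet
  facet normal 0.0000 0.0000 1.0000
    outer loop
      vertex 15.49 10.93 6.90
      vertex 10.93 0.55 6.90
      vertex 15.36 4.79 6.90
    endloop
  endfacet
  facet normal 0.7224 0.6914 0.0000
    outer loop
      vertex 15.49 10.93 0.00
      vertex 11.25 15.36 0.00
      vertex 11.25 15.36 6.90
    endloop
  endfacet
  facet normal 0.7224 0.6914 0.0000
    outer loop
      vertex 15.49 10.93 0.00
      vertex 11.25 15.36 6.90
      vertex 15.49 10.93 6.90
    endloop
  endfacet
  facet normal 0.0212 0.9998 0.0000
    outer loop
      vertex 11.25 15.36 0.00
      vertex 5.11 15.49 0.00
      vertex 5.11 15.49 6.90
    endloop
  endfacet
  facet normal 0.0212 0.9998 0.0000
    outer loop
      vertex 11.25 15.36 0.00
      vertex 5.11 15.49 6.90
      vertex 11.25 15.36 6.90
    endloop
  endfacet
  facet normal -0.6914 0.7224 0.0000
    outer loop
      vertex 5.11 15.49 0.00
      vertex 0.68 11.25 0.00
      vertex 0.68 11.25 6.90
    endloop
  endfacet
  facet normal -0.6914 0.7224 0.0000
    outer loop
      vertex 5.11 15.49 0.00
      vertex 0.68 11.25 6.90
      vertex 5.11 15.49 6.90
    endloop
  endfacet
  facet normal -0.9998 0.0212 0.0000
    outer loop
      vertex 0.68 11.25 0.00
      vertex 0.55 5.11 0.00
      vertex 0.55 5.11 6.90
    endloop
  endfacet
  facet normal -0.9998 0.0212 0.0000
    outer loop
      vertex 0.68 11.25 0.00
      vertex 0.55 5.11 6.90
      vertex 0.68 11.25 6.90
    endloop
  endfacet
  facet normal -0.7224 -0.6914 0.0000
    outer loop
      vertex 0.55 5.11 0.00
      vertex 4.79 0.68 0.00
      vertex 4.79 0.68 6.90
    endloop
  endfacet
  facet normal -0.7224 -0.6914 0.0000
    outer loop
      vertex 0.55 5.11 0.00
      vertex 4.79 0.68 6.90
      vertex 0.55 5.11 6.90
    endloop
  endfacet
  facet normal -0.0212 -0.9998 0.0000
    outer loop
      vertex 4.79 0.68 0.00
      vertex 10.93 0.55 0.00
      vertex 10.93 0.55 6.90
    endloop
  endfacet
  facet normal -0.0212 -0.9998 0.0000
    outer loop
      vertex 4.79 0.68 0.00
      vertex 10.93 0.55 6.90
      vertex 4.79 0.68 6.90
    endloop
  endfacet
  facet normal 0.6914 -0.7224 0.0000
    outer loop
      vertex 10.93 0.55 0.00
      vertex 15.36 4.79 0.00
      vertex 15.36 4.79 6.90
    endloop
  endfacet
  facet normal 0.6914 -0.7224 0.0000
    outer loop
      vertex 10.93 0.55 0.00
      vertex 15.36 4.79 6.90
      vertex 10.93 0.55 6.90
    endloop
  endfacet
  facet normal 0.9998 -0.0212 0.0000
    outer loop
      vertex 15.36 4.79 0.00
      vertex 15.49 10.93 0.00
      vertex 15.49 10.93 6.90
    endloop
  endfacet
  facet normal 0.9998 -0.0212 0.0000
    outer loop
      vertex 15.36 4.79 0.00
      vertex 15.49 10.93 6.90
      vertex 15.36 4.79 6.90
    endloop
  endfacet
endsolid part

The G0 Z moves step by Δz≈0.86 mm. Every layer's G1 loop is the same polygon, so the solid is a straight extrusion of it from z=0 to z≈6.9. Closing with flat bottom and top caps and triangulating gives 28 facets — a regular 8-sided prism (a cylinder approximated with 8 flat sides), circumscribed radius ≈ 8.02 mm, height ≈ 6.9 mm.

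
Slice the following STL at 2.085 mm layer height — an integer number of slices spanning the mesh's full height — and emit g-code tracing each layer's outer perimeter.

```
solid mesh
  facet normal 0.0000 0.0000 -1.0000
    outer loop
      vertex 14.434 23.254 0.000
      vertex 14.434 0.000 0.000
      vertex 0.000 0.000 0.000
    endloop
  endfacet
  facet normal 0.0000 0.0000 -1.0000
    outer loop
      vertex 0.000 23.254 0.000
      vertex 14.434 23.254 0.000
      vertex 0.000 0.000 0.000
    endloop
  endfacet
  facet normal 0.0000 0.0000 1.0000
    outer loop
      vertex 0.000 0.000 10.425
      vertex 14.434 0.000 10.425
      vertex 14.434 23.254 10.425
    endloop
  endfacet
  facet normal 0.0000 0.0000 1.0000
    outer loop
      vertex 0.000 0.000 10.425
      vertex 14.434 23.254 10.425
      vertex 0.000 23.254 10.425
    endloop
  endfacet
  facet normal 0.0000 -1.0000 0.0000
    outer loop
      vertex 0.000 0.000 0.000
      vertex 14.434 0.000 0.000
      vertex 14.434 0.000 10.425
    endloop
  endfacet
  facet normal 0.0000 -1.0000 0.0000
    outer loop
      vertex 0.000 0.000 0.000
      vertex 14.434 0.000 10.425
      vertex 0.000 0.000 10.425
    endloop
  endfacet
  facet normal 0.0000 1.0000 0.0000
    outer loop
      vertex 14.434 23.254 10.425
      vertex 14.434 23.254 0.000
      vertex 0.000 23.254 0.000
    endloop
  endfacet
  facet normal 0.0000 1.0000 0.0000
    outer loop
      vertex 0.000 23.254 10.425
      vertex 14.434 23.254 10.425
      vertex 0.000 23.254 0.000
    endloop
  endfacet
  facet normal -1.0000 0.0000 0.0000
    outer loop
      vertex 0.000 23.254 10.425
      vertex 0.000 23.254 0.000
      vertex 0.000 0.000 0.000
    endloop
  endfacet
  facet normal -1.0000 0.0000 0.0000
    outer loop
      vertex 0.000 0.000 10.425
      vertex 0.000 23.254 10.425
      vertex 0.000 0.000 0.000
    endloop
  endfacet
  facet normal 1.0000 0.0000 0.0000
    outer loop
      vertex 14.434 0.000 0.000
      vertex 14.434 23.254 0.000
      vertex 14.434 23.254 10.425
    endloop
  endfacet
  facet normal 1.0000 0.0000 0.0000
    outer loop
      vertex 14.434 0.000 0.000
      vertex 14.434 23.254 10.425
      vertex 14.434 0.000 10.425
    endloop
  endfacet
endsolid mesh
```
; perimeter-only toolpath
G21 ; units = mm
G90 ; absolute positioning
G28 ; home
; layer 1
G0 Z2.085
G0 X0.000 Y0.000
G1 X14.434 Y0.000
G1 X14.434 Y23.254
G1 X0.000 Y23.254
G1 X0.000 Y0.000
; layer 2
G0 Z4.170
G0 X0.000 Y0.000
G1 X14.434 Y0.000
G1 X14.434 Y23.254
G1 X0.000 Y23.254
G1 X0.000 Y0.000
; layer 3
G0 Z6.255
G0 X0.000 Y0.000
G1 X14.434 Y0.000
G1 X14.434 Y23.254
G1 X0.000 Y23.254
G1 X0.000 Y0.000
; layer 4
G0 Z8.340
G0 X0.000 Y0.000
G1 X14.434 Y0.000
G1 X14.434 Y23.254
G1 X0.000 Y23.254
G1 X0.000 Y0.000
; layer 5
G0 Z10.425
G0 X0.000 Y0.000
G1 X14.434 Y0.000
G1 X14.434 Y23.254
G1 X0.000 Y23.254
G1 X0.000 Y0.000
M2 ; end

The solid is a rectangular box, roughly 14.4 × 23.3 mm footprint and 10.4 mm tall. Slicing at Δz = 2.085 mm — 5 equal slices spanning the solid's height, so layer i sits at z = i·h/5 — gives 5 non-empty perimeters. Each is a 4-segment closed polygon; G0 lifts to the layer z and rapids to the start vertex, then G1 traces the edges.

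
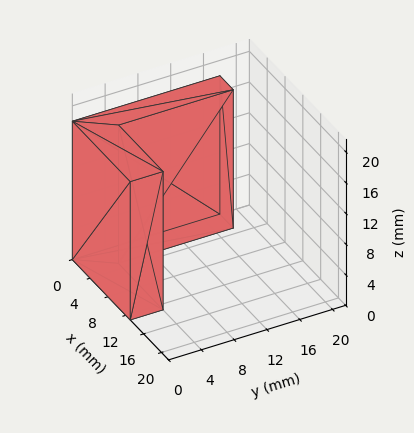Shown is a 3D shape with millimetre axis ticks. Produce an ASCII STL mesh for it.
Reading the render: the shape is an L-shaped prism: outer 13 × 18 mm, arm thicknesses ≈ 4 mm (horizontal) and 3 mm (vertical), extruded 18 mm in z (dimensions read to the nearest mm from the axis ticks). For the STL, each face is triangulated and given an outward normal.

solid part
  facet normal 0.0000 0.0000 -1.0000
    outer loop
      vertex 13.000 4.000 0.000
      vertex 13.000 0.000 0.000
      vertex 0.000 0.000 0.000
    endloop
  endfacet
  facet normal 0.0000 0.0000 -1.0000
    outer loop
      vertex 3.000 4.000 0.000
      vertex 13.000 4.000 0.000
      vertex 0.000 0.000 0.000
    endloop
  endfacet
  facet normal 0.0000 0.0000 -1.0000
    outer loop
      vertex 3.000 18.000 0.000
      vertex 3.000 4.000 0.000
      vertex 0.000 0.000 0.000
    endloop
  endfacet
  facet normal 0.0000 0.0000 -1.0000
    outer loop
      vertex 0.000 18.000 0.000
      vertex 3.000 18.000 0.000
      vertex 0.000 0.000 0.000
    endloop
  endfacet
  facet normal 0.0000 0.0000 1.0000
    outer loop
      vertex 0.000 0.000 18.000
      vertex 13.000 0.000 18.000
      vertex 13.000 4.000 18.000
    endloop
  endfacet
  facet normal 0.0000 0.0000 1.0000
    outer loop
      vertex 0.000 0.000 18.000
      vertex 13.000 4.000 18.000
      vertex 3.000 4.000 18.000
    endloop
  endfacet
  facet normal 0.0000 0.0000 1.0000
    outer loop
      vertex 0.000 0.000 18.000
      vertex 3.000 4.000 18.000
      vertex 3.000 18.000 18.000
    endloop
  endfacet
  facet normal 0.0000 0.0000 1.0000
    outer loop
      vertex 0.000 0.000 18.000
      vertex 3.000 18.000 18.000
      vertex 0.000 18.000 18.000
    endloop
  endfacet
  facet normal 0.0000 -1.0000 0.0000
    outer loop
      vertex 0.000 0.000 0.000
      vertex 13.000 0.000 0.000
      vertex 13.000 0.000 18.000
    endloop
  endfacet
  facet normal 0.0000 -1.0000 0.0000
    outer loop
      vertex 0.000 0.000 0.000
      vertex 13.000 0.000 18.000
      vertex 0.000 0.000 18.000
    endloop
  endfacet
  facet normal 1.0000 0.0000 0.0000
    outer loop
      vertex 13.000 0.000 0.000
      vertex 13.000 4.000 0.000
      vertex 13.000 4.000 18.000
    endloop
  endfacet
  facet normal 1.0000 0.0000 0.0000
    outer loop
      vertex 13.000 0.000 0.000
      vertex 13.000 4.000 18.000
      vertex 13.000 0.000 18.000
    endloop
  endfacet
  facet normal 0.0000 1.0000 0.0000
    outer loop
      vertex 13.000 4.000 0.000
      vertex 3.000 4.000 0.000
      vertex 3.000 4.000 18.000
    endloop
  endfacet
  facet normal 0.0000 1.0000 0.0000
    outer loop
      vertex 13.000 4.000 0.000
      vertex 3.000 4.000 18.000
      vertex 13.000 4.000 18.000
    endloop
  endfacet
  facet normal 1.0000 0.0000 0.0000
    outer loop
      vertex 3.000 4.000 0.000
      vertex 3.000 18.000 0.000
      vertex 3.000 18.000 18.000
    endloop
  endfacet
  facet normal 1.0000 0.0000 0.0000
    outer loop
      vertex 3.000 4.000 0.000
      vertex 3.000 18.000 18.000
      vertex 3.000 4.000 18.000
    endloop
  endfacet
  facet normal 0.0000 1.0000 0.0000
    outer loop
      vertex 3.000 18.000 0.000
      vertex 0.000 18.000 0.000
      vertex 0.000 18.000 18.000
    endloop
  endfacet
  facet normal 0.0000 1.0000 0.0000
    outer loop
      vertex 3.000 18.000 0.000
      vertex 0.000 18.000 18.000
      vertex 3.000 18.000 18.000
    endloop
  endfacet
  facet normal -1.0000 0.0000 0.0000
    outer loop
      vertex 0.000 18.000 0.000
      vertex 0.000 0.000 0.000
      vertex 0.000 0.000 18.000
    endloop
  endfacet
  facet normal -1.0000 0.0000 0.0000
    outer loop
      vertex 0.000 18.000 0.000
      vertex 0.000 0.000 18.000
      vertex 0.000 18.000 18.000
    endloop
  endfacet
endsolid part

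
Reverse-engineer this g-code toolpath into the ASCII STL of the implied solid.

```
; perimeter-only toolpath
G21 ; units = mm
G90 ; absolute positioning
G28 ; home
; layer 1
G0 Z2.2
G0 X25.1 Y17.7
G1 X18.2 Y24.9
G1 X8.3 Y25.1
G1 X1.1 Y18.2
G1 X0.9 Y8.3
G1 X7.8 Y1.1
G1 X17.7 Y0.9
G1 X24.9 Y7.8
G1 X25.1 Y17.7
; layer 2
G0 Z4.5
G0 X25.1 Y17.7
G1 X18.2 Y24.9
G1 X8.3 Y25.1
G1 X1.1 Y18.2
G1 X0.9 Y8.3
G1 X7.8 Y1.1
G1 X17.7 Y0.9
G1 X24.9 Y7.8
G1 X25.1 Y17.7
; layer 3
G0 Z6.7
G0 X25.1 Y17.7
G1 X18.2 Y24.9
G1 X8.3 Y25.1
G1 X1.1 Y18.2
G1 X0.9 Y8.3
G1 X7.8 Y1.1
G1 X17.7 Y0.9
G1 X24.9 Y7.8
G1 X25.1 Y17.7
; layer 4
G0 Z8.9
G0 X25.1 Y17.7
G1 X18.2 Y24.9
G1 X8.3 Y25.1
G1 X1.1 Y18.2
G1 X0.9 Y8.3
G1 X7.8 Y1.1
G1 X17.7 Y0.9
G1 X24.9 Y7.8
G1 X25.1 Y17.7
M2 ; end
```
solid part
  facet normal 0.0000 0.0000 -1.0000
    outer loop
      vertex 8.3 25.1 0.0
      vertex 18.2 24.9 0.0
      vertex 25.1 17.7 0.0
    endloop
  endfacet
  facet normal 0.0000 0.0000 -1.0000
    outer loop
      vertex 1.1 18.2 0.0
      vertex 8.3 25.1 0.0
      vertex 25.1 17.7 0.0
    endloop
  endfacet
  facet normal 0.0000 0.0000 -1.0000
    outer loop
      vertex 0.9 8.3 0.0
      vertex 1.1 18.2 0.0
      vertex 25.1 17.7 0.0
    endloop
  endfacet
  facet normal 0.0000 0.0000 -1.0000
    outer loop
      vertex 7.8 1.1 0.0
      vertex 0.9 8.3 0.0
      vertex 25.1 17.7 0.0
    endloop
  endfacet
  facet normal 0.0000 0.0000 -1.0000
    outer loop
      vertex 17.7 0.9 0.0
      vertex 7.8 1.1 0.0
      vertex 25.1 17.7 0.0
    endloop
  endfacet
  facet normal 0.0000 0.0000 -1.0000
    outer loop
      vertex 24.9 7.8 0.0
      vertex 17.7 0.9 0.0
      vertex 25.1 17.7 0.0
    endloop
  endfacet
  facet normal 0.0000 0.0000 1.0000
    outer loop
      vertex 25.1 17.7 8.9
      vertex 18.2 24.9 8.9
      vertex 8.3 25.1 8.9
    endloop
  endfacet
  facet normal 0.0000 0.0000 1.0000
    outer loop
      vertex 25.1 17.7 8.9
      vertex 8.3 25.1 8.9
      vertex 1.1 18.2 8.9
    endloop
  endfacet
  facet normal 0.0000 0.0000 1.0000
    outer loop
      vertex 25.1 17.7 8.9
      vertex 1.1 18.2 8.9
      vertex 0.9 8.3 8.9
    endloop
  endfacet
  facet normal 0.0000 0.0000 1.0000
    outer loop
      vertex 25.1 17.7 8.9
      vertex 0.9 8.3 8.9
      vertex 7.8 1.1 8.9
    endloop
  endfacet
  facet normal 0.0000 0.0000 1.0000
    outer loop
      vertex 25.1 17.7 8.9
      vertex 7.8 1.1 8.9
      vertex 17.7 0.9 8.9
    endloop
  endfacet
  facet normal 0.0000 0.0000 1.0000
    outer loop
      vertex 25.1 17.7 8.9
      vertex 17.7 0.9 8.9
      vertex 24.9 7.8 8.9
    endloop
  endfacet
  facet normal 0.7220 0.6919 0.0000
    outer loop
      vertex 25.1 17.7 0.0
      vertex 18.2 24.9 0.0
      vertex 18.2 24.9 8.9
    endloop
  endfacet
  facet normal 0.7220 0.6919 0.0000
    outer loop
      vertex 25.1 17.7 0.0
      vertex 18.2 24.9 8.9
      vertex 25.1 17.7 8.9
    endloop
  endfacet
  facet normal 0.0202 0.9998 0.0000
    outer loop
      vertex 18.2 24.9 0.0
      vertex 8.3 25.1 0.0
      vertex 8.3 25.1 8.9
    endloop
  endfacet
  facet normal 0.0202 0.9998 0.0000
    outer loop
      vertex 18.2 24.9 0.0
      vertex 8.3 25.1 8.9
      vertex 18.2 24.9 8.9
    endloop
  endfacet
  facet normal -0.6919 0.7220 0.0000
    outer loop
      vertex 8.3 25.1 0.0
      vertex 1.1 18.2 0.0
      vertex 1.1 18.2 8.9
    endloop
  endfacet
  facet normal -0.6919 0.7220 0.0000
    outer loop
      vertex 8.3 25.1 0.0
      vertex 1.1 18.2 8.9
      vertex 8.3 25.1 8.9
    endloop
  endfacet
  facet normal -0.9998 0.0202 0.0000
    outer loop
      vertex 1.1 18.2 0.0
      vertex 0.9 8.3 0.0
      vertex 0.9 8.3 8.9
    endloop
  endfacet
  facet normal -0.9998 0.0202 0.0000
    outer loop
      vertex 1.1 18.2 0.0
      vertex 0.9 8.3 8.9
      vertex 1.1 18.2 8.9
    endloop
  endfacet
  facet normal -0.7220 -0.6919 0.0000
    outer loop
      vertex 0.9 8.3 0.0
      vertex 7.8 1.1 0.0
      vertex 7.8 1.1 8.9
    endloop
  endfacet
  facet normal -0.7220 -0.6919 0.0000
    outer loop
      vertex 0.9 8.3 0.0
      vertex 7.8 1.1 8.9
      vertex 0.9 8.3 8.9
    endloop
  endfacet
  facet normal -0.0202 -0.9998 0.0000
    outer loop
      vertex 7.8 1.1 0.0
      vertex 17.7 0.9 0.0
      vertex 17.7 0.9 8.9
    endloop
  endfacet
  facet normal -0.0202 -0.9998 0.0000
    outer loop
      vertex 7.8 1.1 0.0
      vertex 17.7 0.9 8.9
      vertex 7.8 1.1 8.9
    endloop
  endfacet
  facet normal 0.6919 -0.7220 0.0000
    outer loop
      vertex 17.7 0.9 0.0
      vertex 24.9 7.8 0.0
      vertex 24.9 7.8 8.9
    endloop
  endfacet
  facet normal 0.6919 -0.7220 0.0000
    outer loop
      vertex 17.7 0.9 0.0
      vertex 24.9 7.8 8.9
      vertex 17.7 0.9 8.9
    endloop
  endfacet
  facet normal 0.9998 -0.0202 0.0000
    outer loop
      vertex 24.9 7.8 0.0
      vertex 25.1 17.7 0.0
      vertex 25.1 17.7 8.9
    endloop
  endfacet
  facet normal 0.9998 -0.0202 0.0000
    outer loop
      vertex 24.9 7.8 0.0
      vertex 25.1 17.7 8.9
      vertex 24.9 7.8 8.9
    endloop
  endfacet
endsolid part

The G0 Z moves step by Δz≈2.2 mm. Every layer's G1 loop is the same polygon, so the solid is a straight extrusion of it from z=0 to z≈8.9. Closing with flat bottom and top caps and triangulating gives 28 facets — a regular 8-sided prism (a cylinder approximated with 8 flat sides), circumscribed radius ≈ 13 mm, height ≈ 8.9 mm.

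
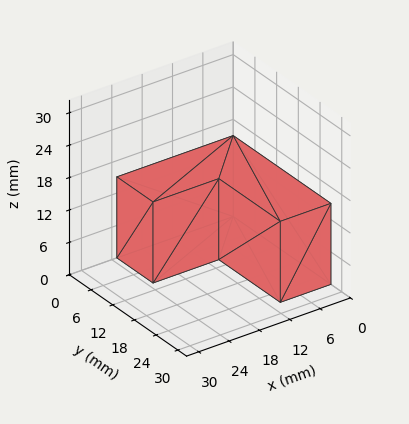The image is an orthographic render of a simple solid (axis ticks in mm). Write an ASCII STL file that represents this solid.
Reading the render: the shape is an L-shaped prism: outer 23 × 27 mm, arm thicknesses ≈ 10 mm (horizontal) and 10 mm (vertical), extruded 15 mm in z (dimensions read to the nearest mm from the axis ticks). For the STL, each face is triangulated and given an outward normal.

solid part
  facet normal 0.0000 0.0000 -1.0000
    outer loop
      vertex 23.000 10.000 0.000
      vertex 23.000 0.000 0.000
      vertex 0.000 0.000 0.000
    endloop
  endfacet
  facet normal 0.0000 0.0000 -1.0000
    outer loop
      vertex 10.000 10.000 0.000
      vertex 23.000 10.000 0.000
      vertex 0.000 0.000 0.000
    endloop
  endfacet
  facet normal 0.0000 0.0000 -1.0000
    outer loop
      vertex 10.000 27.000 0.000
      vertex 10.000 10.000 0.000
      vertex 0.000 0.000 0.000
    endloop
  endfacet
  facet normal 0.0000 0.0000 -1.0000
    outer loop
      vertex 0.000 27.000 0.000
      vertex 10.000 27.000 0.000
      vertex 0.000 0.000 0.000
    endloop
  endfacet
  facet normal 0.0000 0.0000 1.0000
    outer loop
      vertex 0.000 0.000 15.000
      vertex 23.000 0.000 15.000
      vertex 23.000 10.000 15.000
    endloop
  endfacet
  facet normal 0.0000 0.0000 1.0000
    outer loop
      vertex 0.000 0.000 15.000
      vertex 23.000 10.000 15.000
      vertex 10.000 10.000 15.000
    endloop
  endfacet
  facet normal 0.0000 0.0000 1.0000
    outer loop
      vertex 0.000 0.000 15.000
      vertex 10.000 10.000 15.000
      vertex 10.000 27.000 15.000
    endloop
  endfacet
  facet normal 0.0000 0.0000 1.0000
    outer loop
      vertex 0.000 0.000 15.000
      vertex 10.000 27.000 15.000
      vertex 0.000 27.000 15.000
    endloop
  endfacet
  facet normal 0.0000 -1.0000 0.0000
    outer loop
      vertex 0.000 0.000 0.000
      vertex 23.000 0.000 0.000
      vertex 23.000 0.000 15.000
    endloop
  endfacet
  facet normal 0.0000 -1.0000 0.0000
    outer loop
      vertex 0.000 0.000 0.000
      vertex 23.000 0.000 15.000
      vertex 0.000 0.000 15.000
    endloop
  endfacet
  facet normal 1.0000 0.0000 0.0000
    outer loop
      vertex 23.000 0.000 0.000
      vertex 23.000 10.000 0.000
      vertex 23.000 10.000 15.000
    endloop
  endfacet
  facet normal 1.0000 0.0000 0.0000
    outer loop
      vertex 23.000 0.000 0.000
      vertex 23.000 10.000 15.000
      vertex 23.000 0.000 15.000
    endloop
  endfacet
  facet normal 0.0000 1.0000 0.0000
    outer loop
      vertex 23.000 10.000 0.000
      vertex 10.000 10.000 0.000
      vertex 10.000 10.000 15.000
    endloop
  endfacet
  facet normal 0.0000 1.0000 0.0000
    outer loop
      vertex 23.000 10.000 0.000
      vertex 10.000 10.000 15.000
      vertex 23.000 10.000 15.000
    endloop
  endfacet
  facet normal 1.0000 0.0000 0.0000
    outer loop
      vertex 10.000 10.000 0.000
      vertex 10.000 27.000 0.000
      vertex 10.000 27.000 15.000
    endloop
  endfacet
  facet normal 1.0000 0.0000 0.0000
    outer loop
      vertex 10.000 10.000 0.000
      vertex 10.000 27.000 15.000
      vertex 10.000 10.000 15.000
    endloop
  endfacet
  facet normal 0.0000 1.0000 0.0000
    outer loop
      vertex 10.000 27.000 0.000
      vertex 0.000 27.000 0.000
      vertex 0.000 27.000 15.000
    endloop
  endfacet
  facet normal 0.0000 1.0000 0.0000
    outer loop
      vertex 10.000 27.000 0.000
      vertex 0.000 27.000 15.000
      vertex 10.000 27.000 15.000
    endloop
  endfacet
  facet normal -1.0000 0.0000 0.0000
    outer loop
      vertex 0.000 27.000 0.000
      vertex 0.000 0.000 0.000
      vertex 0.000 0.000 15.000
    endloop
  endfacet
  facet normal -1.0000 0.0000 0.0000
    outer loop
      vertex 0.000 27.000 0.000
      vertex 0.000 0.000 15.000
      vertex 0.000 27.000 15.000
    endloop
  endfacet
endsolid part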